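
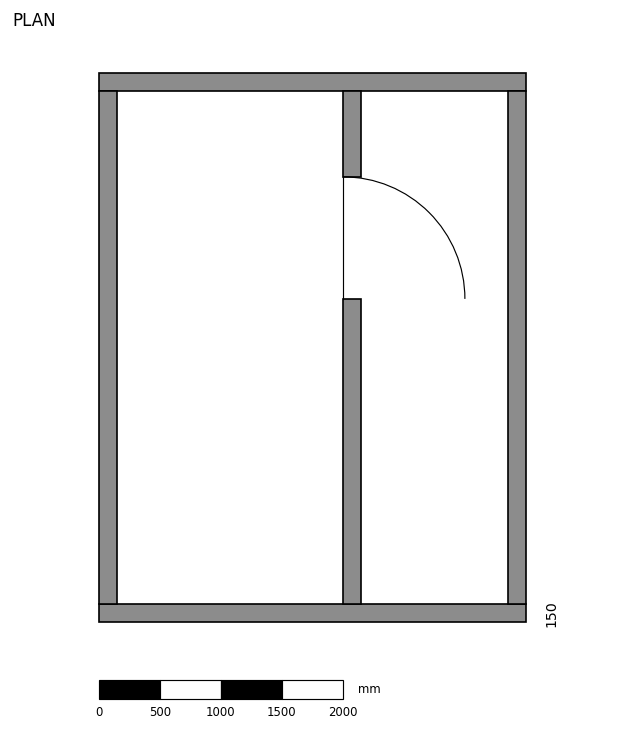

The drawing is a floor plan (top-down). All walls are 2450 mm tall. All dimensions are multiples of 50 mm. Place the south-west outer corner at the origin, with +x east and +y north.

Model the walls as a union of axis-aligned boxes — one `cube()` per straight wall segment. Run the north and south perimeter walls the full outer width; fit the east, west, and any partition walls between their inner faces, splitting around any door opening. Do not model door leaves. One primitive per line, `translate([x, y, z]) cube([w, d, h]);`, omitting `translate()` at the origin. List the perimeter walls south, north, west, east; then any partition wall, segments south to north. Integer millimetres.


cube([3500, 150, 2450]);
translate([0, 4350, 0]) cube([3500, 150, 2450]);
translate([0, 150, 0]) cube([150, 4200, 2450]);
translate([3350, 150, 0]) cube([150, 4200, 2450]);
translate([2000, 150, 0]) cube([150, 2500, 2450]);
translate([2000, 3650, 0]) cube([150, 700, 2450]);


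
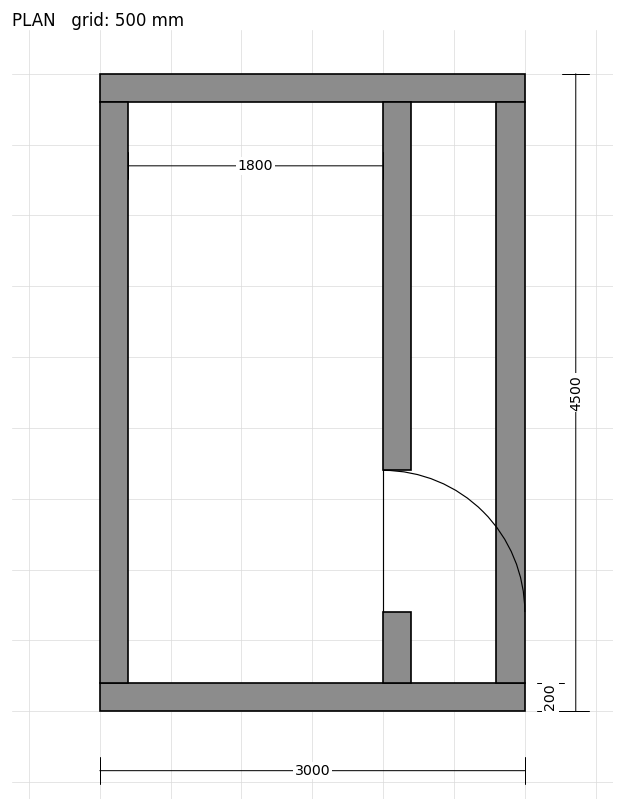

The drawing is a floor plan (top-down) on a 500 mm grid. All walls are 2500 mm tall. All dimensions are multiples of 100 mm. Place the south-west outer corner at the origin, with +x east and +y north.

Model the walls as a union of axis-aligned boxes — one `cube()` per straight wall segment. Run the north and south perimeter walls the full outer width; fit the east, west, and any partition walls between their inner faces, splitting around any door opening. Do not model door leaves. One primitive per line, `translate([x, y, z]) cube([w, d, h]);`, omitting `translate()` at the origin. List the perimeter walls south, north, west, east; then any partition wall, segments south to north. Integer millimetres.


cube([3000, 200, 2500]);
translate([0, 4300, 0]) cube([3000, 200, 2500]);
translate([0, 200, 0]) cube([200, 4100, 2500]);
translate([2800, 200, 0]) cube([200, 4100, 2500]);
translate([2000, 200, 0]) cube([200, 500, 2500]);
translate([2000, 1700, 0]) cube([200, 2600, 2500]);


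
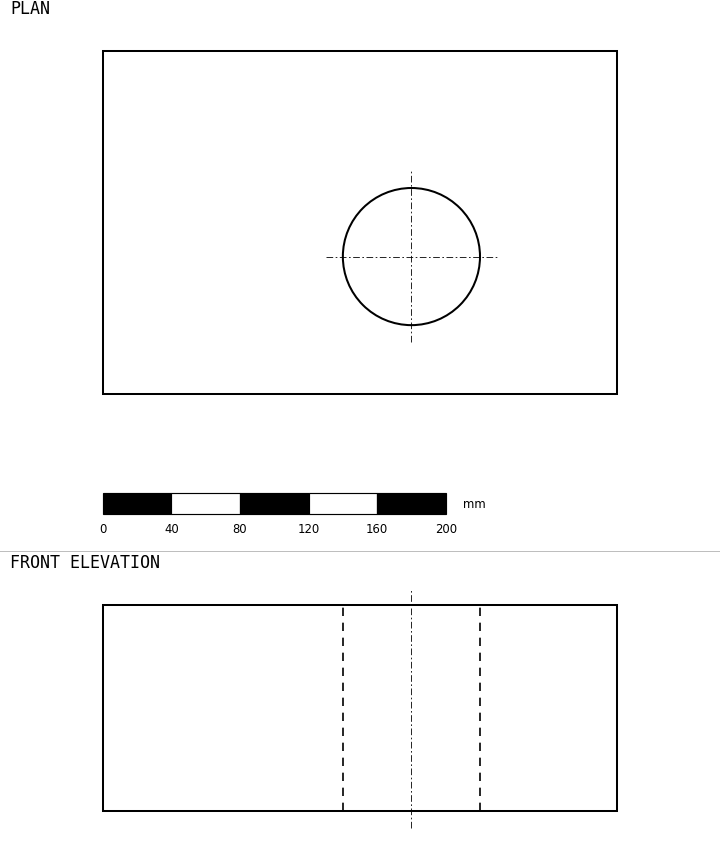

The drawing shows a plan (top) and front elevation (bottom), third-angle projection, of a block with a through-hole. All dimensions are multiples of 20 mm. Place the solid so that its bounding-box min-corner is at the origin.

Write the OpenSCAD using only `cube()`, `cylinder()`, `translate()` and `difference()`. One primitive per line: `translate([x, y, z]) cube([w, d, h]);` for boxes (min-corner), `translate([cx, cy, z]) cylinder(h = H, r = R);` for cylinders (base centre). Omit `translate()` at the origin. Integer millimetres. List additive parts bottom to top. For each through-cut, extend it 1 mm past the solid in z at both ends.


difference() {
  cube([300, 200, 120]);
  translate([180, 80, -1]) cylinder(h = 122, r = 40);
}


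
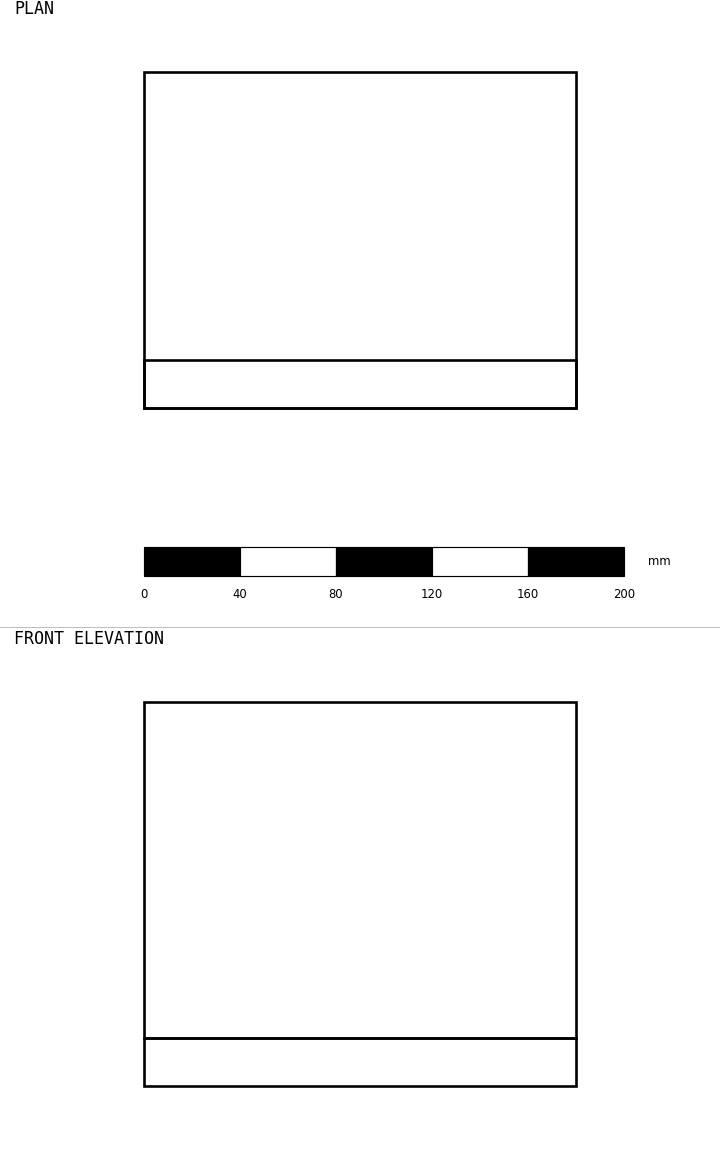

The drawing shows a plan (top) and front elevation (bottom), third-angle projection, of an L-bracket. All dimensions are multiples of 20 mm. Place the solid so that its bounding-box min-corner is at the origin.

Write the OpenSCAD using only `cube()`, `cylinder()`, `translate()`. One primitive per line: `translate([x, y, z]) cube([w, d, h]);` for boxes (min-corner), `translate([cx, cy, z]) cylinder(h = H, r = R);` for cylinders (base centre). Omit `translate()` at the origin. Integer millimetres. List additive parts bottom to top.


cube([180, 140, 20]);
translate([0, 0, 20]) cube([180, 20, 140]);


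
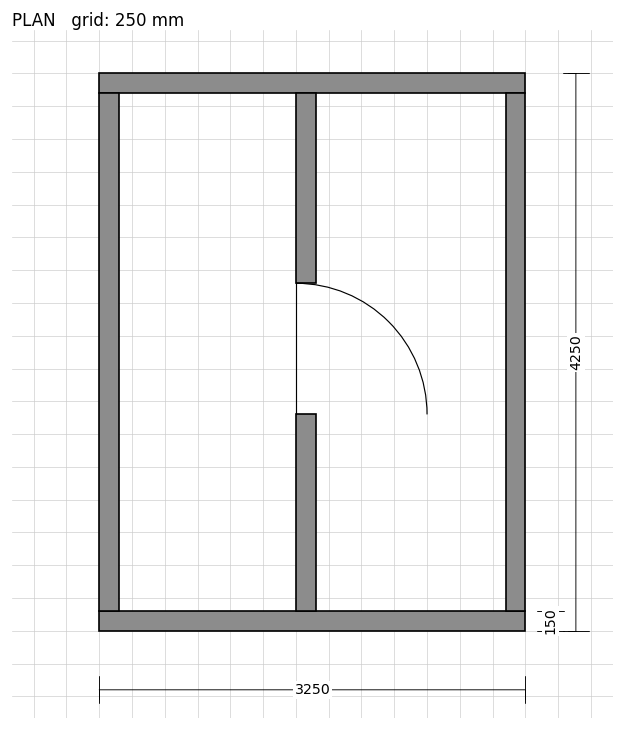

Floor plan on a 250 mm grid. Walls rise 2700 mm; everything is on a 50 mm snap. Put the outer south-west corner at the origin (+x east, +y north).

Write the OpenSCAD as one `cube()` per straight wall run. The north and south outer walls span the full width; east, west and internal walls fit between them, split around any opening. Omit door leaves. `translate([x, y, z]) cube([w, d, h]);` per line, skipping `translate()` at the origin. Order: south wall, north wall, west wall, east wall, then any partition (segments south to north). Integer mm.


cube([3250, 150, 2700]);
translate([0, 4100, 0]) cube([3250, 150, 2700]);
translate([0, 150, 0]) cube([150, 3950, 2700]);
translate([3100, 150, 0]) cube([150, 3950, 2700]);
translate([1500, 150, 0]) cube([150, 1500, 2700]);
translate([1500, 2650, 0]) cube([150, 1450, 2700]);


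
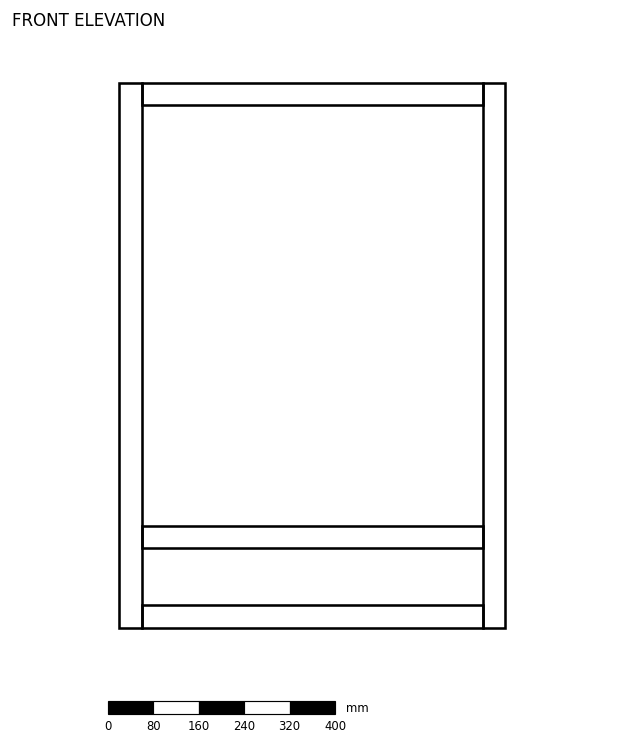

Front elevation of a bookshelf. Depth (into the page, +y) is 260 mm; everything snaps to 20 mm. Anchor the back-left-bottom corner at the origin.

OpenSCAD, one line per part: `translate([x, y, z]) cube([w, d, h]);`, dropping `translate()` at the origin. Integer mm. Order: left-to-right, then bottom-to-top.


cube([40, 260, 960]);
translate([40, 0, 0]) cube([600, 260, 40]);
translate([40, 0, 140]) cube([600, 260, 40]);
translate([40, 0, 920]) cube([600, 260, 40]);
translate([640, 0, 0]) cube([40, 260, 960]);


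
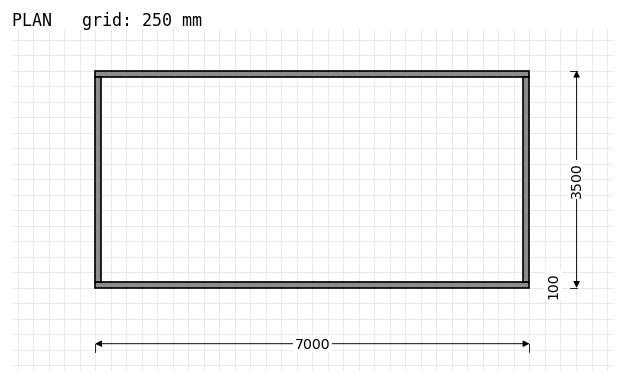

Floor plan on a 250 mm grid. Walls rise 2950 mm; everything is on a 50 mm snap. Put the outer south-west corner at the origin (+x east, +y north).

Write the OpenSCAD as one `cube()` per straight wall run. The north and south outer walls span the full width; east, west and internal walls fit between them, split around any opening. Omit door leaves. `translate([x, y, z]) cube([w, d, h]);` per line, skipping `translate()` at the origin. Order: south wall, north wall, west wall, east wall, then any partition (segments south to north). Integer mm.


cube([7000, 100, 2950]);
translate([0, 3400, 0]) cube([7000, 100, 2950]);
translate([0, 100, 0]) cube([100, 3300, 2950]);
translate([6900, 100, 0]) cube([100, 3300, 2950]);


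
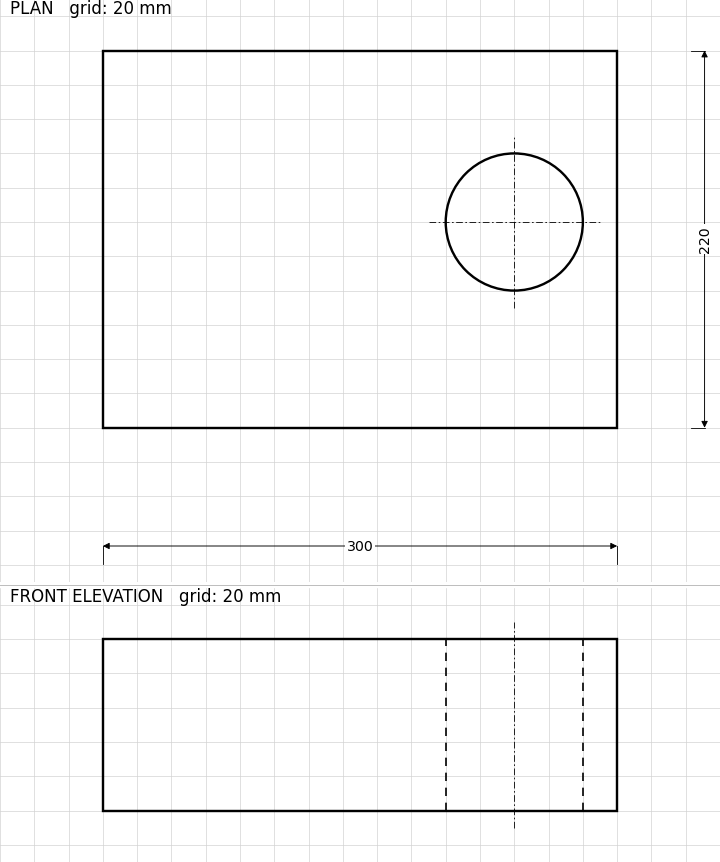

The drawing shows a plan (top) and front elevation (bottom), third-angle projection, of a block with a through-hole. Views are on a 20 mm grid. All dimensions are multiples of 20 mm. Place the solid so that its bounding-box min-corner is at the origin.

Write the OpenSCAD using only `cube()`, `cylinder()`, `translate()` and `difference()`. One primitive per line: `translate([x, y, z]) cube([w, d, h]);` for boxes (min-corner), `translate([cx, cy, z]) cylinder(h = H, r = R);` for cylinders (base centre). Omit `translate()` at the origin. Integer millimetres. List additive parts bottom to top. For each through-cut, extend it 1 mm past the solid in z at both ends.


difference() {
  cube([300, 220, 100]);
  translate([240, 120, -1]) cylinder(h = 102, r = 40);
}


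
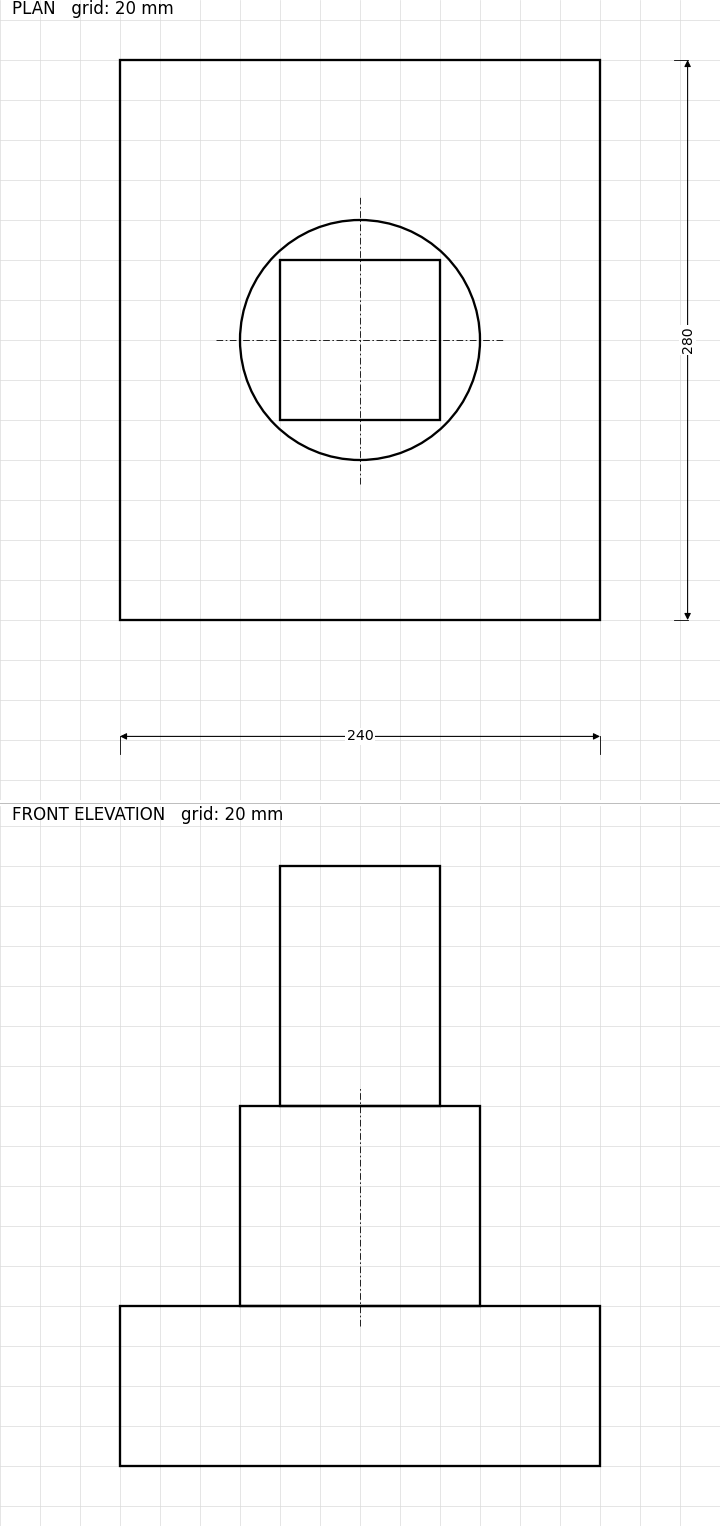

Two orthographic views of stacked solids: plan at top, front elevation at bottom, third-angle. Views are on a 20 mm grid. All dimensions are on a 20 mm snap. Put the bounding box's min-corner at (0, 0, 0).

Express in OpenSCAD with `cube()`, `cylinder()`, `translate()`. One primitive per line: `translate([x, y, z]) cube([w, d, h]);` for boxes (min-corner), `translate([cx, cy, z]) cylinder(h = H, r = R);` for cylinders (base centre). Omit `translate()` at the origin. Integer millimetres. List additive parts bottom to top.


cube([240, 280, 80]);
translate([120, 140, 80]) cylinder(h = 100, r = 60);
translate([80, 100, 180]) cube([80, 80, 120]);


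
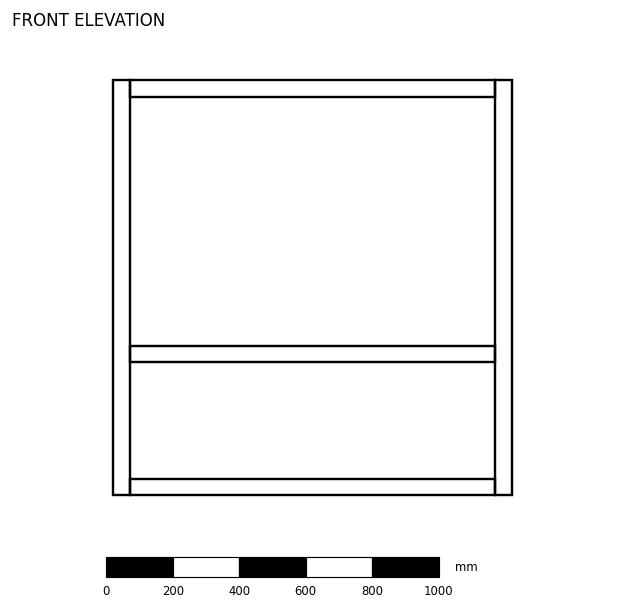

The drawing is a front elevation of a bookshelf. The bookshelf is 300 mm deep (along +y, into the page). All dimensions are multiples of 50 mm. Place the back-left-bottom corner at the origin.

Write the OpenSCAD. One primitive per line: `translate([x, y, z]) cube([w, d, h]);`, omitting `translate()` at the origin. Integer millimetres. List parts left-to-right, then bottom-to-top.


cube([50, 300, 1250]);
translate([50, 0, 0]) cube([1100, 300, 50]);
translate([50, 0, 400]) cube([1100, 300, 50]);
translate([50, 0, 1200]) cube([1100, 300, 50]);
translate([1150, 0, 0]) cube([50, 300, 1250]);


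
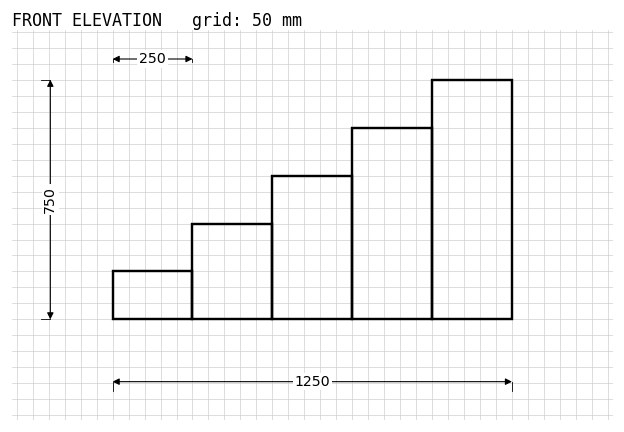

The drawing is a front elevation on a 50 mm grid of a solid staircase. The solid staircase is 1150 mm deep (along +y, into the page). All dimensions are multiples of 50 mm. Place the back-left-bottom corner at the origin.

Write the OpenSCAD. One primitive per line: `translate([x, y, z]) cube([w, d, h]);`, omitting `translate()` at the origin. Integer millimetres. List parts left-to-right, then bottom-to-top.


cube([250, 1150, 150]);
translate([250, 0, 0]) cube([250, 1150, 300]);
translate([500, 0, 0]) cube([250, 1150, 450]);
translate([750, 0, 0]) cube([250, 1150, 600]);
translate([1000, 0, 0]) cube([250, 1150, 750]);


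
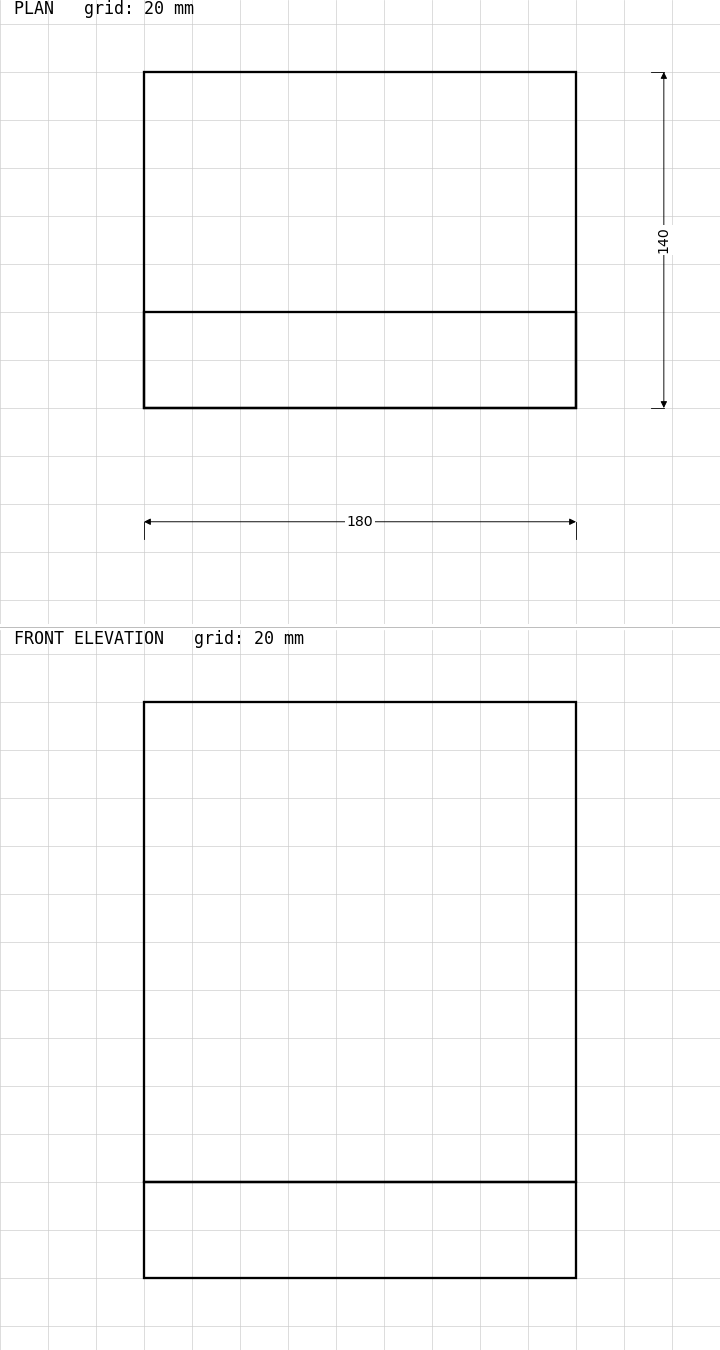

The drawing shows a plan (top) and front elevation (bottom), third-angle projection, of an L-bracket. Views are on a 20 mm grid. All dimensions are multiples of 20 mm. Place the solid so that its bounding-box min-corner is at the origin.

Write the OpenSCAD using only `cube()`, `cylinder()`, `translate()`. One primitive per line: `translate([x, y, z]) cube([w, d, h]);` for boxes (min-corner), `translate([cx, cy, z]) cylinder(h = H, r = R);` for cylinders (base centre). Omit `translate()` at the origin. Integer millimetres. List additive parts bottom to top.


cube([180, 140, 40]);
translate([0, 0, 40]) cube([180, 40, 200]);


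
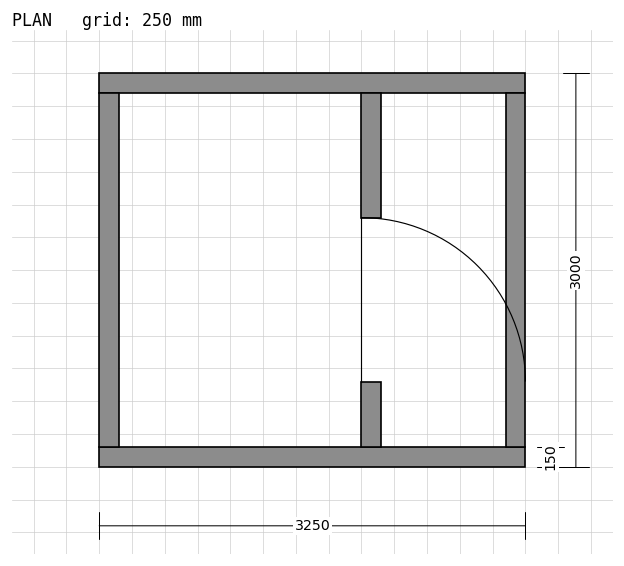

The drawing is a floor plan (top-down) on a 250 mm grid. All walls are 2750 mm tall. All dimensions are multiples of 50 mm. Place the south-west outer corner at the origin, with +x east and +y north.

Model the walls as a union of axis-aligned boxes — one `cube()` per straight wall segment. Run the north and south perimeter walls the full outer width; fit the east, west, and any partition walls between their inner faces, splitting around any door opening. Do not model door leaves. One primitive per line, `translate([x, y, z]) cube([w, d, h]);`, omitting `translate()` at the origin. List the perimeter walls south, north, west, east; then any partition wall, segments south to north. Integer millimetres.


cube([3250, 150, 2750]);
translate([0, 2850, 0]) cube([3250, 150, 2750]);
translate([0, 150, 0]) cube([150, 2700, 2750]);
translate([3100, 150, 0]) cube([150, 2700, 2750]);
translate([2000, 150, 0]) cube([150, 500, 2750]);
translate([2000, 1900, 0]) cube([150, 950, 2750]);


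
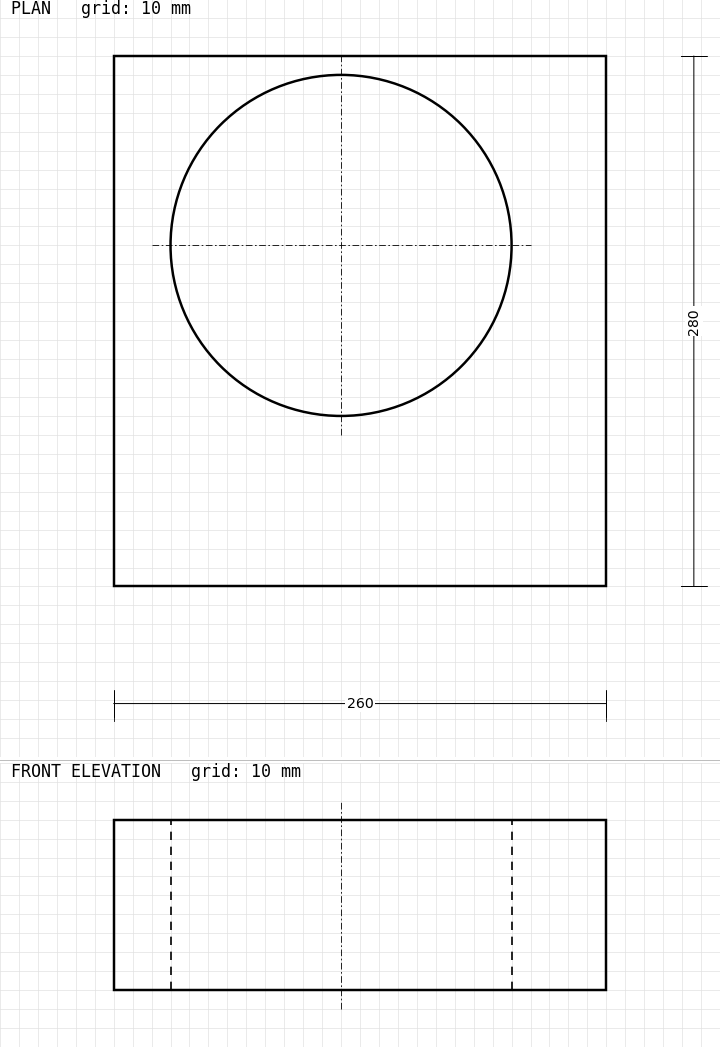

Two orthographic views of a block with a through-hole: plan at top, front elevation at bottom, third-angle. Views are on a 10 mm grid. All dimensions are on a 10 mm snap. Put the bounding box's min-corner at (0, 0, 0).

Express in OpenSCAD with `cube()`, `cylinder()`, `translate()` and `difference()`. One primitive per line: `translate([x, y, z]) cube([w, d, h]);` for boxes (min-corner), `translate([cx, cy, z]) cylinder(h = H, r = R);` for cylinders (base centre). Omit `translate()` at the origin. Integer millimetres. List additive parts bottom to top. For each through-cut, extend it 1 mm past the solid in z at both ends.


difference() {
  cube([260, 280, 90]);
  translate([120, 180, -1]) cylinder(h = 92, r = 90);
}


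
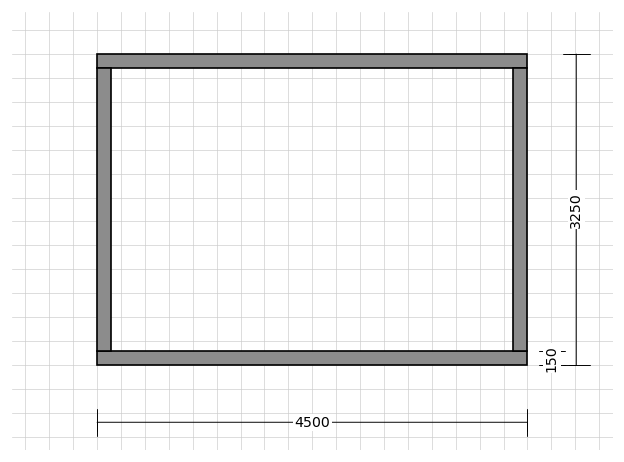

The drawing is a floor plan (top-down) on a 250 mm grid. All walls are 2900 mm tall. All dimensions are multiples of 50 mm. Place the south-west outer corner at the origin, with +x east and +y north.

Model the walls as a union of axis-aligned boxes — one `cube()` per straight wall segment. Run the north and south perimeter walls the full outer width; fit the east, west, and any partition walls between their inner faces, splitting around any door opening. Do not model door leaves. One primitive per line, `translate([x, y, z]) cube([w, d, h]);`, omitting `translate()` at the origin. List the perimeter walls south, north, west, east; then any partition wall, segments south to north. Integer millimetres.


cube([4500, 150, 2900]);
translate([0, 3100, 0]) cube([4500, 150, 2900]);
translate([0, 150, 0]) cube([150, 2950, 2900]);
translate([4350, 150, 0]) cube([150, 2950, 2900]);


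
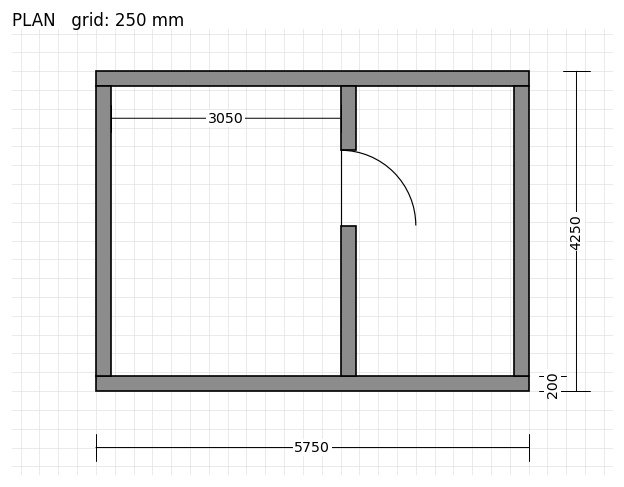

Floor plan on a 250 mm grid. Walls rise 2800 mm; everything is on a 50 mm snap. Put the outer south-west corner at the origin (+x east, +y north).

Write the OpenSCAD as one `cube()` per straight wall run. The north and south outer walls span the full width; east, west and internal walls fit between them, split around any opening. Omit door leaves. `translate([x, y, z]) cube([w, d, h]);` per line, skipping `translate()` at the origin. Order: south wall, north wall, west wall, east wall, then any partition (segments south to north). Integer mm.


cube([5750, 200, 2800]);
translate([0, 4050, 0]) cube([5750, 200, 2800]);
translate([0, 200, 0]) cube([200, 3850, 2800]);
translate([5550, 200, 0]) cube([200, 3850, 2800]);
translate([3250, 200, 0]) cube([200, 2000, 2800]);
translate([3250, 3200, 0]) cube([200, 850, 2800]);


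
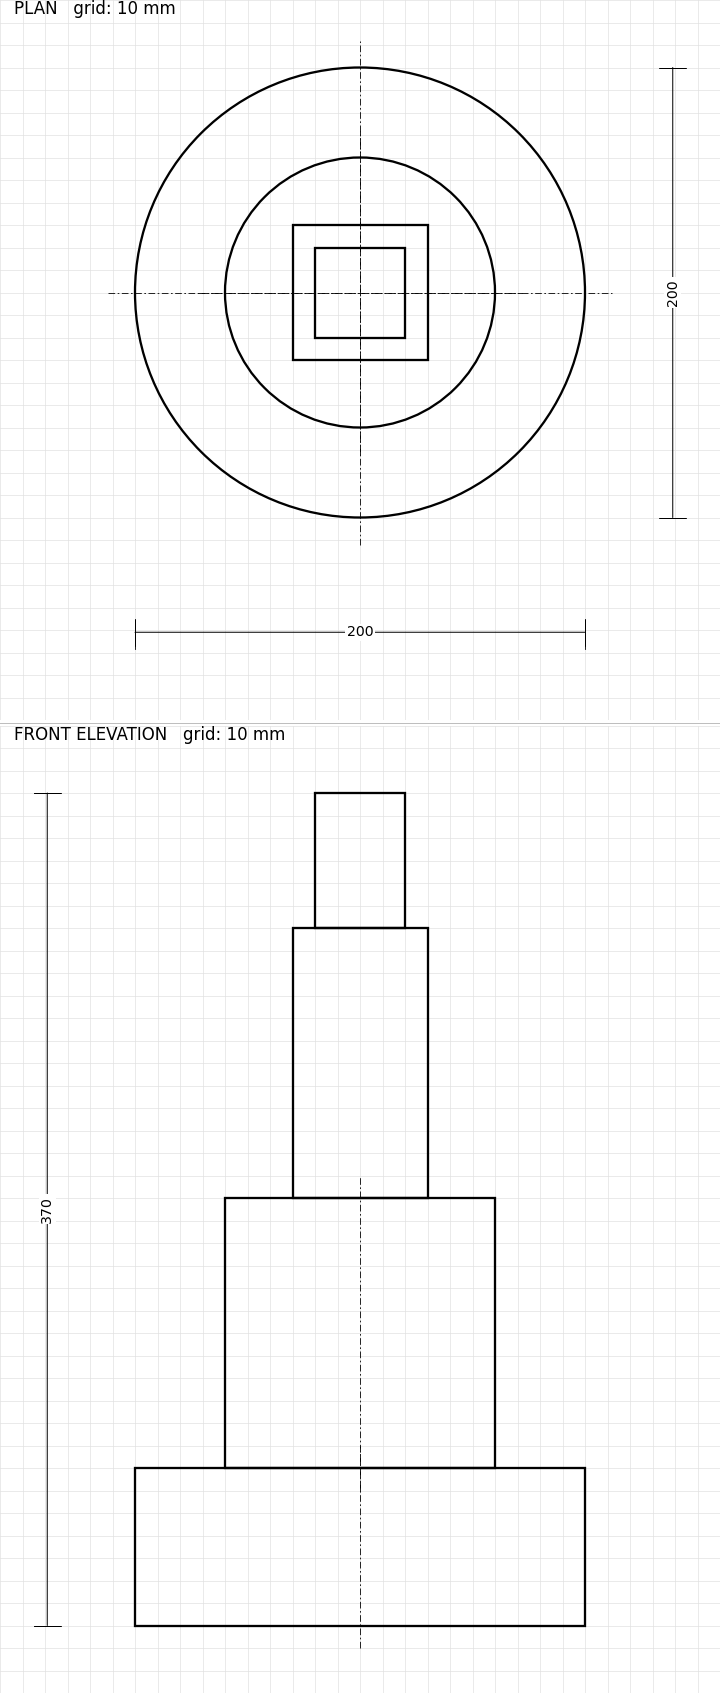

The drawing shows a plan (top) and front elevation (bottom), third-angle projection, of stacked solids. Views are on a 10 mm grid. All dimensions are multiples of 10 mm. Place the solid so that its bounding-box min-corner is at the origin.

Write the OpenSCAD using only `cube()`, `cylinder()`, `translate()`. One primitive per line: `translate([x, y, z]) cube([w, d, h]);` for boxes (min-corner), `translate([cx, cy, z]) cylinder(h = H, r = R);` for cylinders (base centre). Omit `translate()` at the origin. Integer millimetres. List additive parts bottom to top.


translate([100, 100, 0]) cylinder(h = 70, r = 100);
translate([100, 100, 70]) cylinder(h = 120, r = 60);
translate([70, 70, 190]) cube([60, 60, 120]);
translate([80, 80, 310]) cube([40, 40, 60]);


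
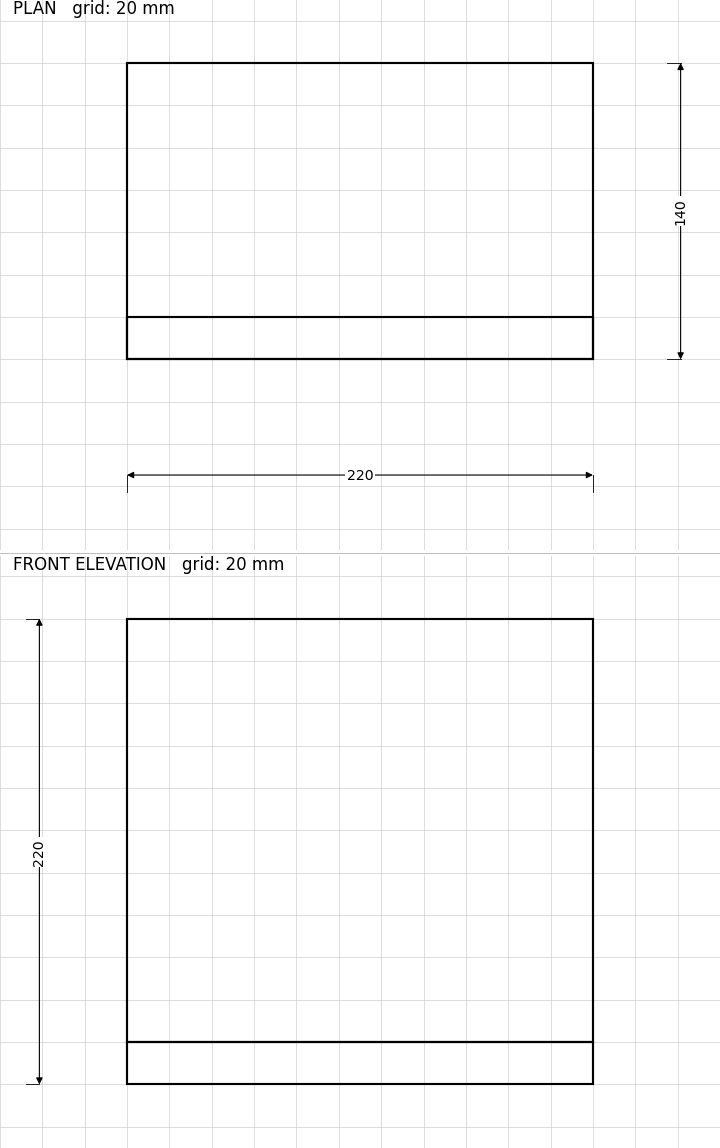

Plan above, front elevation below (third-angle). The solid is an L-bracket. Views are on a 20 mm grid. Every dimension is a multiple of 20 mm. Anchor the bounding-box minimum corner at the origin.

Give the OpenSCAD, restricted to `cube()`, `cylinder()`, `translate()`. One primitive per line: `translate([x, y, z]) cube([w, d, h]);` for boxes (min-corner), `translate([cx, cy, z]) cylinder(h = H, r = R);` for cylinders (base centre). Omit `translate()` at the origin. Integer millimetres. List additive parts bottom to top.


cube([220, 140, 20]);
translate([0, 0, 20]) cube([220, 20, 200]);


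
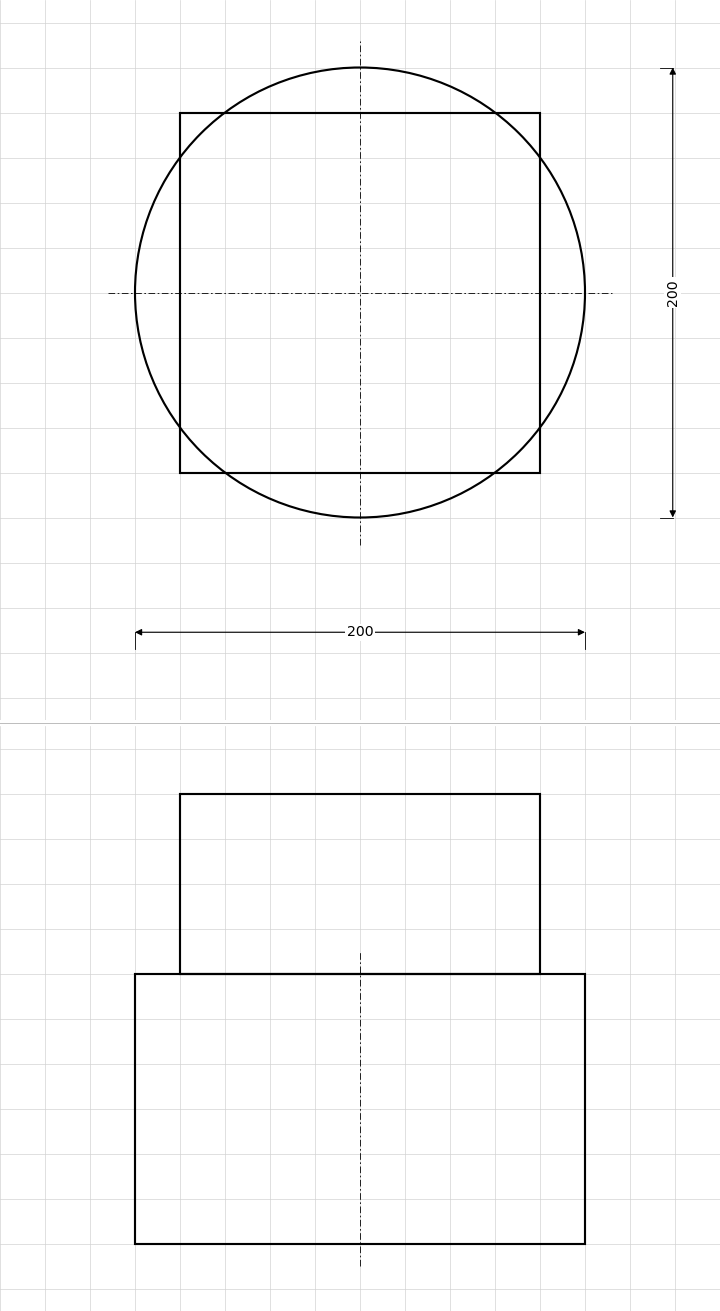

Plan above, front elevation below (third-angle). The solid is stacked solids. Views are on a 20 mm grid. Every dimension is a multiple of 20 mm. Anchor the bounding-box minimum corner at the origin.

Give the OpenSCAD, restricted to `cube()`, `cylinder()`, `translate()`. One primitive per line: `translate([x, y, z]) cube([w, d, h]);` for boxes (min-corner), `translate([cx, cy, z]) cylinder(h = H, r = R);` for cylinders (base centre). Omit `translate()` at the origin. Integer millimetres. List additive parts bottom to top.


translate([100, 100, 0]) cylinder(h = 120, r = 100);
translate([20, 20, 120]) cube([160, 160, 80]);


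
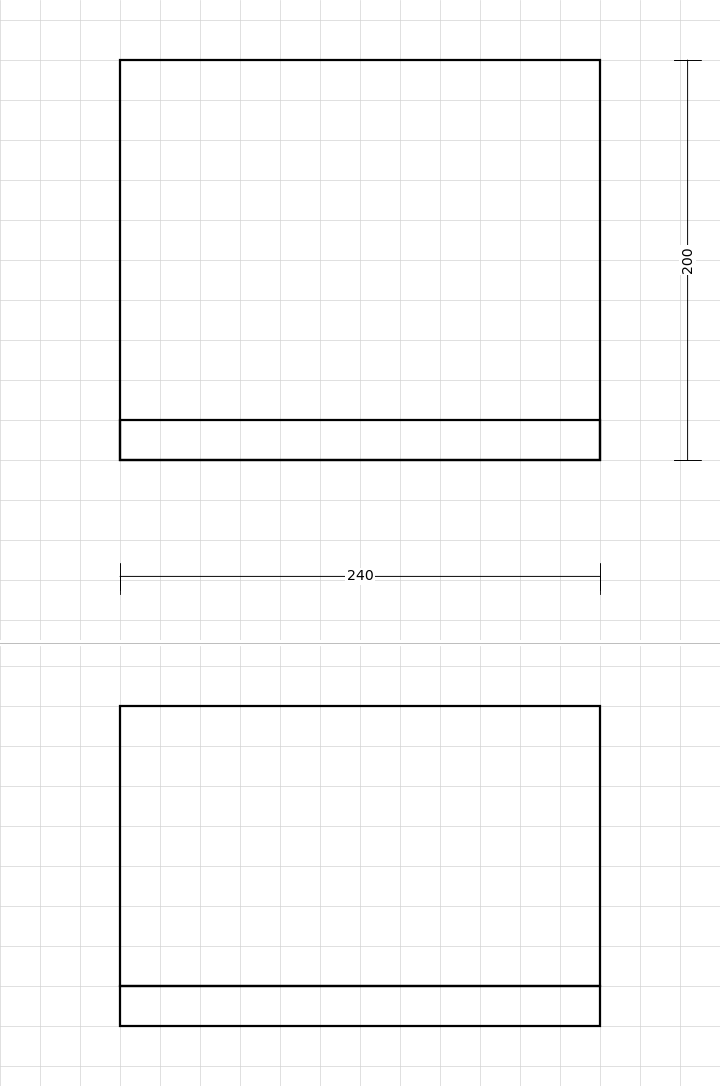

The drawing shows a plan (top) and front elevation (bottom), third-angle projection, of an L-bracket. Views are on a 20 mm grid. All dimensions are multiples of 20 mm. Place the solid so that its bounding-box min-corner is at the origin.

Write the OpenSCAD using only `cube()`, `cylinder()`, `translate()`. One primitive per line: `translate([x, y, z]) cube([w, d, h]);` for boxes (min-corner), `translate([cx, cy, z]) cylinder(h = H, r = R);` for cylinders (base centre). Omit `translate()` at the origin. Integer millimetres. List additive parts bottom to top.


cube([240, 200, 20]);
translate([0, 0, 20]) cube([240, 20, 140]);


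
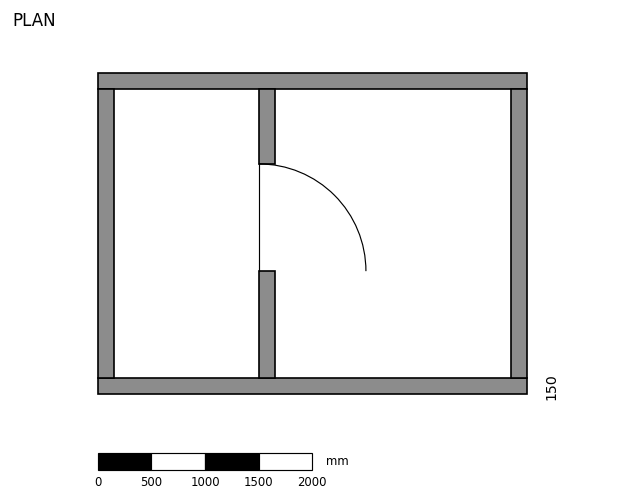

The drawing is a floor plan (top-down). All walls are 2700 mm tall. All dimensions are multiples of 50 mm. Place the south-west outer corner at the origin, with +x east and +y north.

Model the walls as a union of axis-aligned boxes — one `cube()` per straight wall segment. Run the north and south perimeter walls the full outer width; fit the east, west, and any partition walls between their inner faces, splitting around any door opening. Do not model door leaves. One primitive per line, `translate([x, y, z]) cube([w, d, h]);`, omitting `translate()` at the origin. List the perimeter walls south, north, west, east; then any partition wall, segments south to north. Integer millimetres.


cube([4000, 150, 2700]);
translate([0, 2850, 0]) cube([4000, 150, 2700]);
translate([0, 150, 0]) cube([150, 2700, 2700]);
translate([3850, 150, 0]) cube([150, 2700, 2700]);
translate([1500, 150, 0]) cube([150, 1000, 2700]);
translate([1500, 2150, 0]) cube([150, 700, 2700]);


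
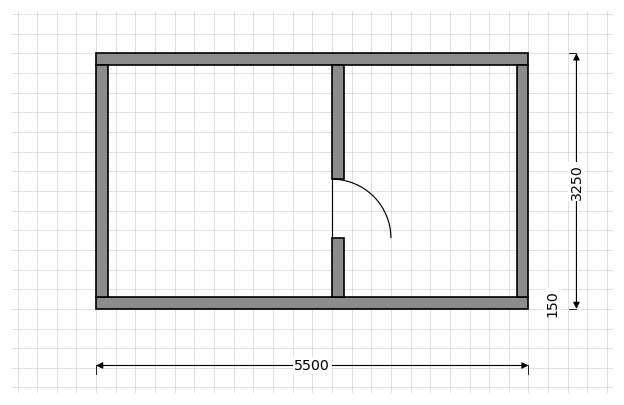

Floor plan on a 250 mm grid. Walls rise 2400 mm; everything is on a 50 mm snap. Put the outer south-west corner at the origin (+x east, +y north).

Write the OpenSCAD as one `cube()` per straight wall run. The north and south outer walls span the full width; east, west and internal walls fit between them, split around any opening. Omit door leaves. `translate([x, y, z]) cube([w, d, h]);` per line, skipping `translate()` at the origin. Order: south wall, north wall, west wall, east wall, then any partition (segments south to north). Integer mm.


cube([5500, 150, 2400]);
translate([0, 3100, 0]) cube([5500, 150, 2400]);
translate([0, 150, 0]) cube([150, 2950, 2400]);
translate([5350, 150, 0]) cube([150, 2950, 2400]);
translate([3000, 150, 0]) cube([150, 750, 2400]);
translate([3000, 1650, 0]) cube([150, 1450, 2400]);


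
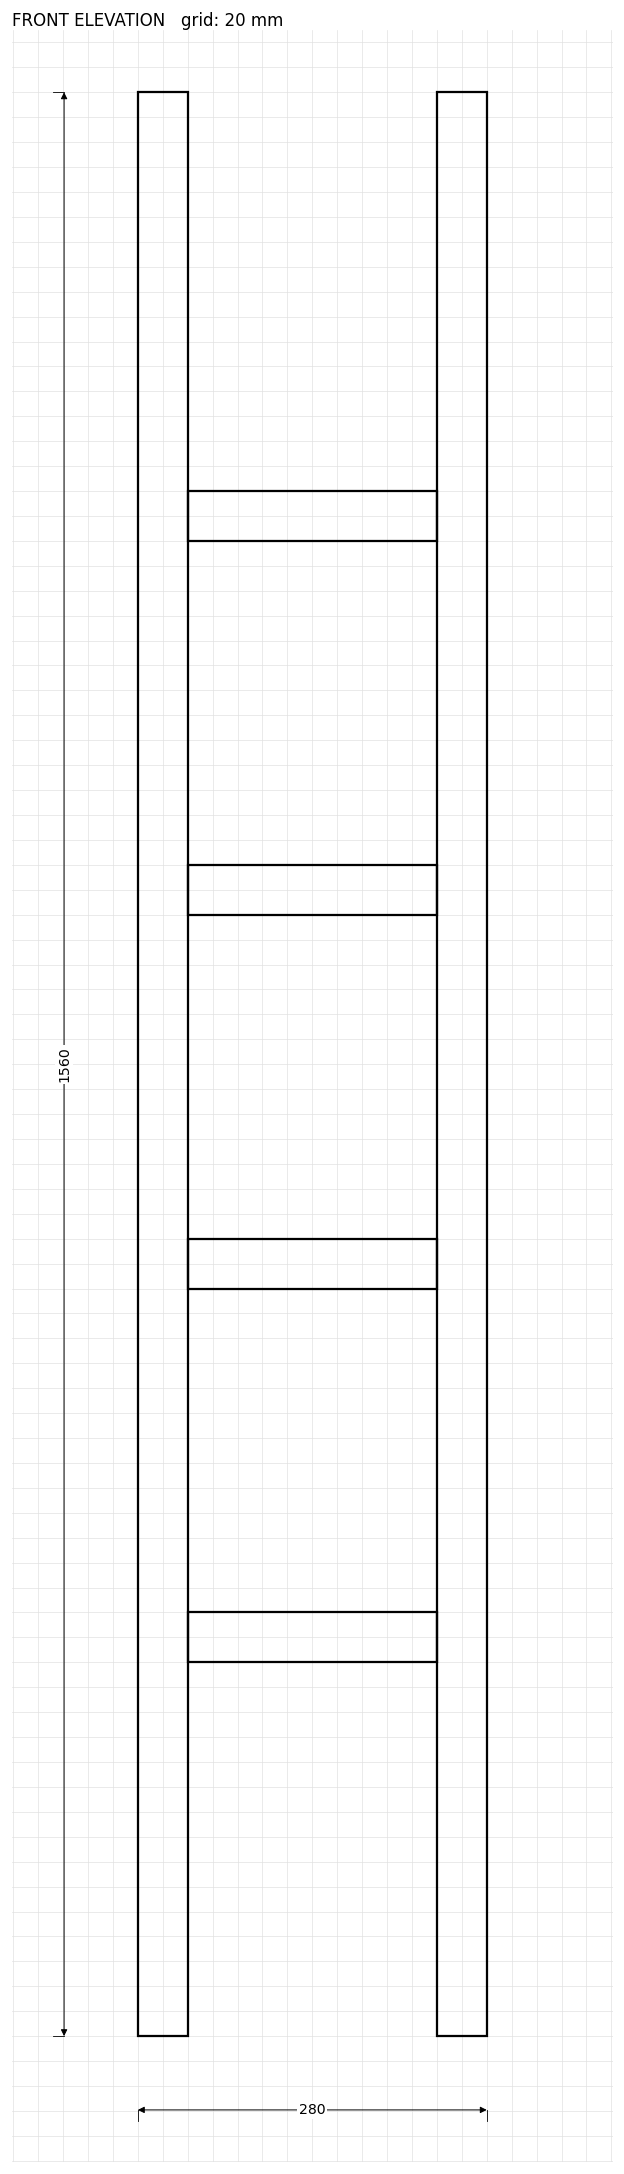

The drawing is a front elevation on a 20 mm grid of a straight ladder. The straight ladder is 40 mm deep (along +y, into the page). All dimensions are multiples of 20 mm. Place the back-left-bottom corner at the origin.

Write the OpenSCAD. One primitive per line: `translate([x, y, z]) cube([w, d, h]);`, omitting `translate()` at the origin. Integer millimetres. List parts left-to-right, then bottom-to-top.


cube([40, 40, 1560]);
translate([40, 0, 300]) cube([200, 40, 40]);
translate([40, 0, 600]) cube([200, 40, 40]);
translate([40, 0, 900]) cube([200, 40, 40]);
translate([40, 0, 1200]) cube([200, 40, 40]);
translate([240, 0, 0]) cube([40, 40, 1560]);


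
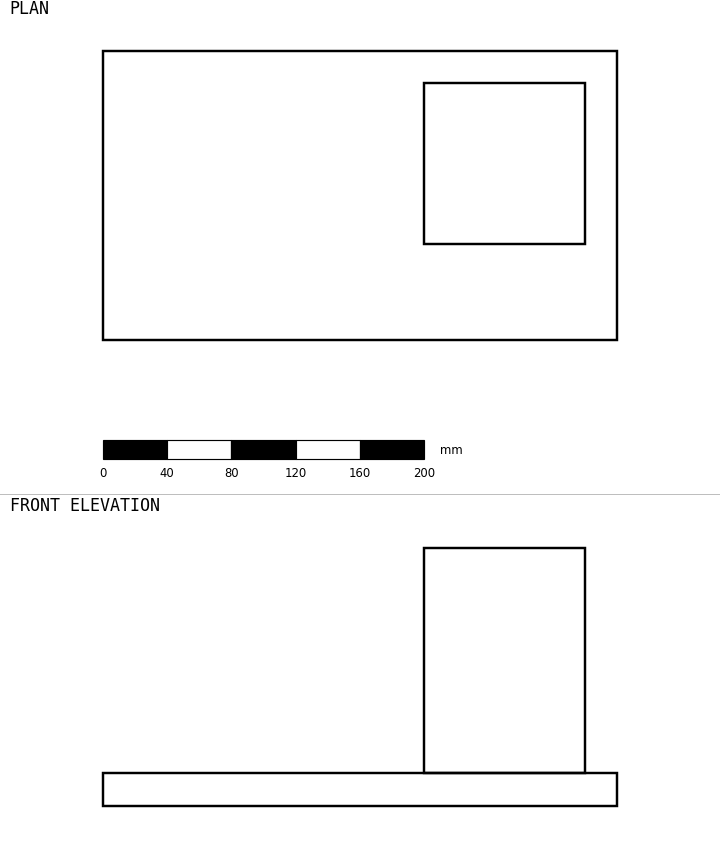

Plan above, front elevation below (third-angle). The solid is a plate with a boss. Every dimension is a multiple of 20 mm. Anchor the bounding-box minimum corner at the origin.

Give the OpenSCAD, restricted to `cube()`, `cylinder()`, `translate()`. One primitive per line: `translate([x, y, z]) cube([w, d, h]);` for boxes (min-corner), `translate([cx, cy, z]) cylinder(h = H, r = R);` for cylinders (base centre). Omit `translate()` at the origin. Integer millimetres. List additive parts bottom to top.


cube([320, 180, 20]);
translate([200, 60, 20]) cube([100, 100, 140]);


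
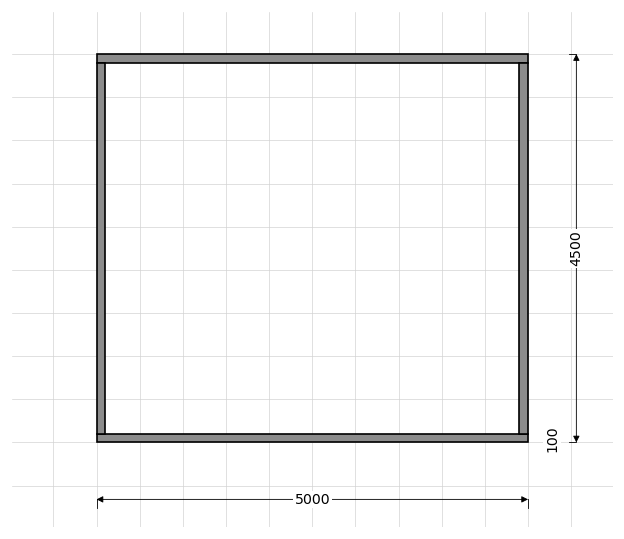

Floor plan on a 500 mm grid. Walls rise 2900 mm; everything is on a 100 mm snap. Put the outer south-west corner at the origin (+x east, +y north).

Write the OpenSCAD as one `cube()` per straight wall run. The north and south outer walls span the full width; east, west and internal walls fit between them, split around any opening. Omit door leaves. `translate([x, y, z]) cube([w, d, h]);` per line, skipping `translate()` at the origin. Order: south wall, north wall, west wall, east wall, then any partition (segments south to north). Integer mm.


cube([5000, 100, 2900]);
translate([0, 4400, 0]) cube([5000, 100, 2900]);
translate([0, 100, 0]) cube([100, 4300, 2900]);
translate([4900, 100, 0]) cube([100, 4300, 2900]);


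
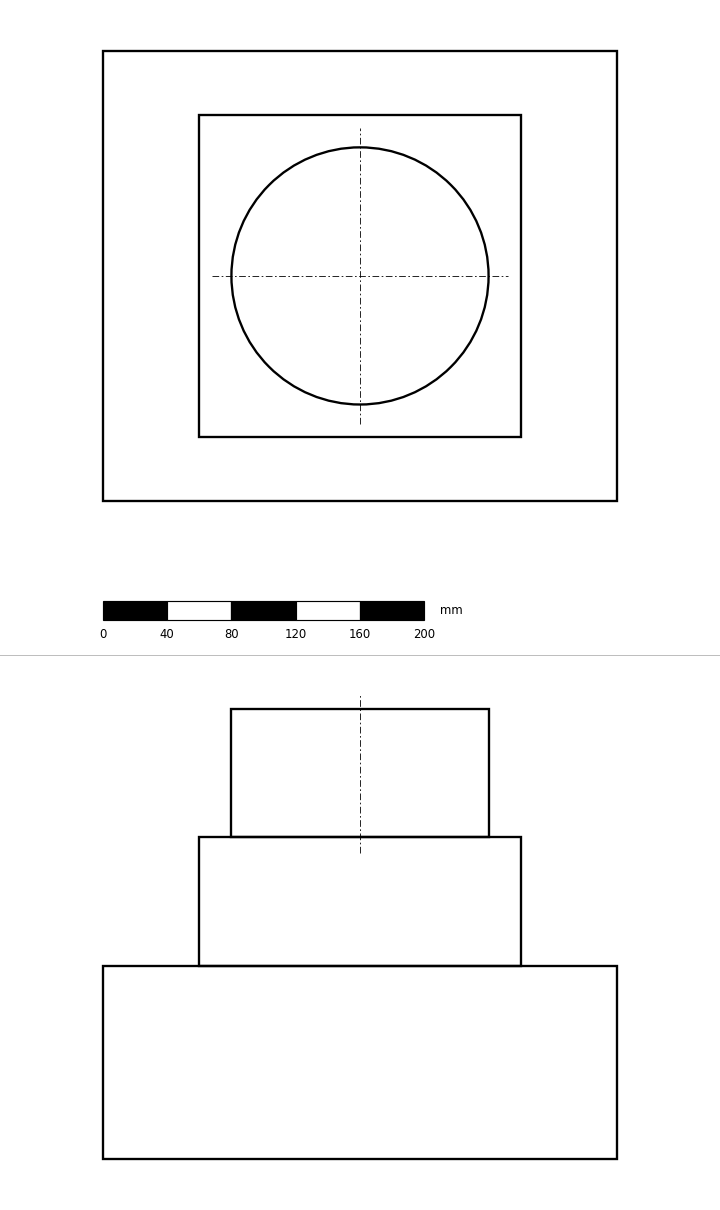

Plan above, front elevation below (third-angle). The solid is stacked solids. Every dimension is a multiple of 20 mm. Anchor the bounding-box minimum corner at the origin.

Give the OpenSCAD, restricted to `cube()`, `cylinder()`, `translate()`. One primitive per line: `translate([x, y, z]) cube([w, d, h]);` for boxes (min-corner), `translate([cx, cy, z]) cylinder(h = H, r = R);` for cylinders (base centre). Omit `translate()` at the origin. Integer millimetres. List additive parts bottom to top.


cube([320, 280, 120]);
translate([60, 40, 120]) cube([200, 200, 80]);
translate([160, 140, 200]) cylinder(h = 80, r = 80);


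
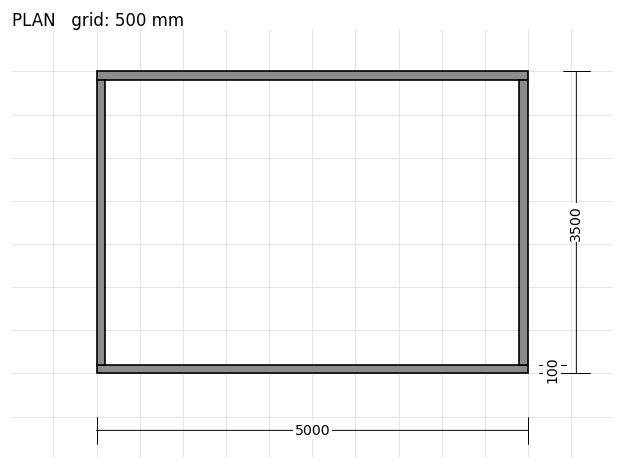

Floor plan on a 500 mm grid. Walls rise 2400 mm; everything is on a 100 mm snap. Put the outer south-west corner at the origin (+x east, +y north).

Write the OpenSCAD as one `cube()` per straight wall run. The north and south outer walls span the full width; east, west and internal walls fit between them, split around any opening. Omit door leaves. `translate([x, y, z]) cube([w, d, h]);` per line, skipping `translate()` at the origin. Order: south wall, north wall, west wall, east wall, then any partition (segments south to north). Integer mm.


cube([5000, 100, 2400]);
translate([0, 3400, 0]) cube([5000, 100, 2400]);
translate([0, 100, 0]) cube([100, 3300, 2400]);
translate([4900, 100, 0]) cube([100, 3300, 2400]);


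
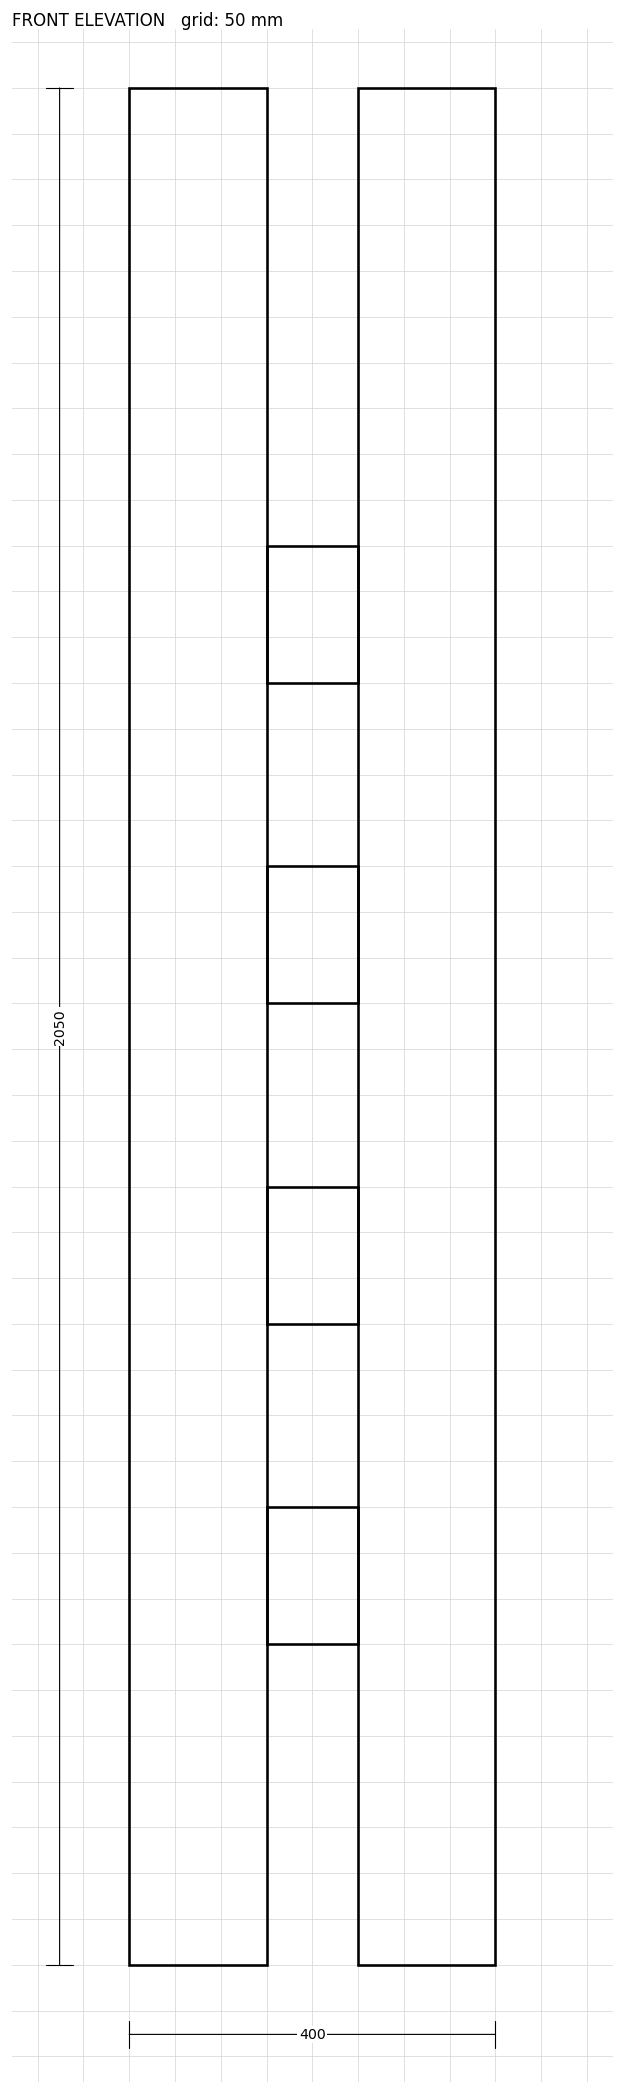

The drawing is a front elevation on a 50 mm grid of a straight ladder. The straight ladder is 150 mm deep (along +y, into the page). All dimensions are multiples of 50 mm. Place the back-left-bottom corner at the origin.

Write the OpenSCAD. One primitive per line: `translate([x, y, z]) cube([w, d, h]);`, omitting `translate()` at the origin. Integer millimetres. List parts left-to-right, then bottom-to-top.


cube([150, 150, 2050]);
translate([150, 0, 350]) cube([100, 150, 150]);
translate([150, 0, 700]) cube([100, 150, 150]);
translate([150, 0, 1050]) cube([100, 150, 150]);
translate([150, 0, 1400]) cube([100, 150, 150]);
translate([250, 0, 0]) cube([150, 150, 2050]);


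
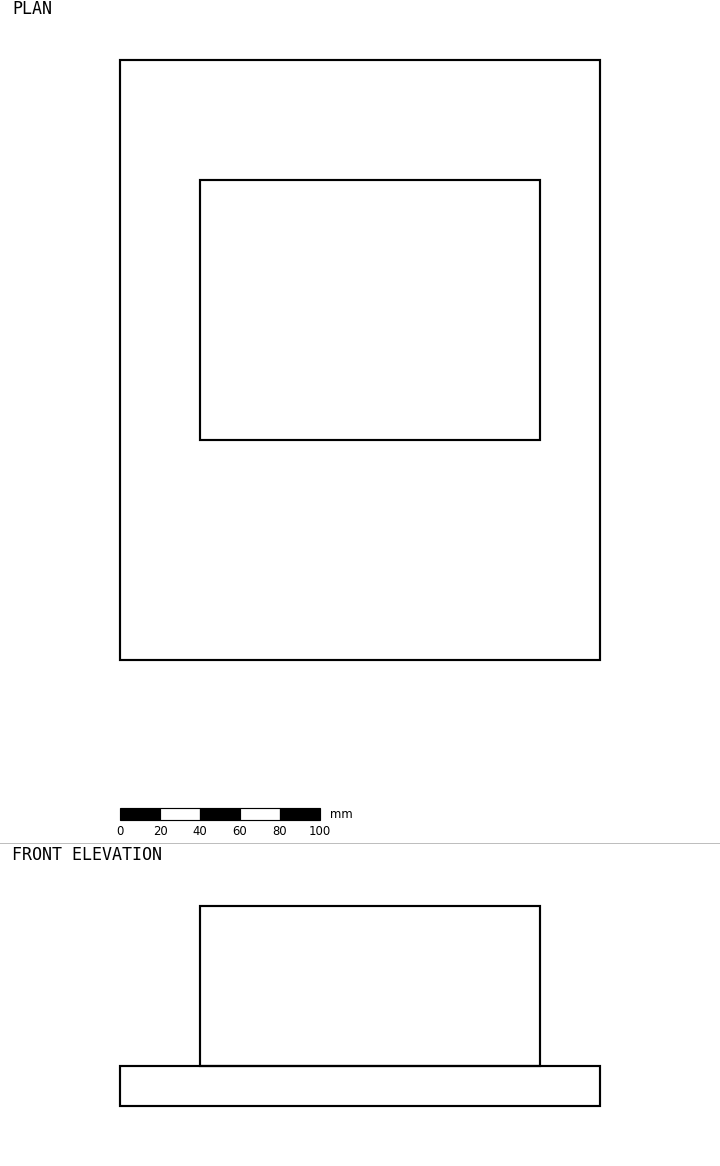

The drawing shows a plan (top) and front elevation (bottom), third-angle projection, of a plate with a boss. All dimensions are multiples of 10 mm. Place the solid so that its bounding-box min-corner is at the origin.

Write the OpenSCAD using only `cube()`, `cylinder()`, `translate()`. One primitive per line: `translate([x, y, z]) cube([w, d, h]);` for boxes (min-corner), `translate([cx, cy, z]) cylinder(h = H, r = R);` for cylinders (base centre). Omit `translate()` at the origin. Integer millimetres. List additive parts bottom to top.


cube([240, 300, 20]);
translate([40, 110, 20]) cube([170, 130, 80]);


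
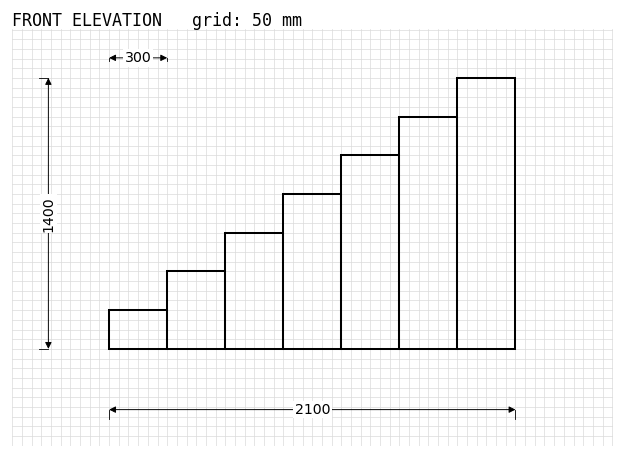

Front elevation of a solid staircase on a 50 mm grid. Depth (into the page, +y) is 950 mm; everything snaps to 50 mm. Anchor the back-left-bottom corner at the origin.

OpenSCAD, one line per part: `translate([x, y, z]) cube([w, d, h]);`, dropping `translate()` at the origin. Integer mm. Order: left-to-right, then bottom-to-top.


cube([300, 950, 200]);
translate([300, 0, 0]) cube([300, 950, 400]);
translate([600, 0, 0]) cube([300, 950, 600]);
translate([900, 0, 0]) cube([300, 950, 800]);
translate([1200, 0, 0]) cube([300, 950, 1000]);
translate([1500, 0, 0]) cube([300, 950, 1200]);
translate([1800, 0, 0]) cube([300, 950, 1400]);


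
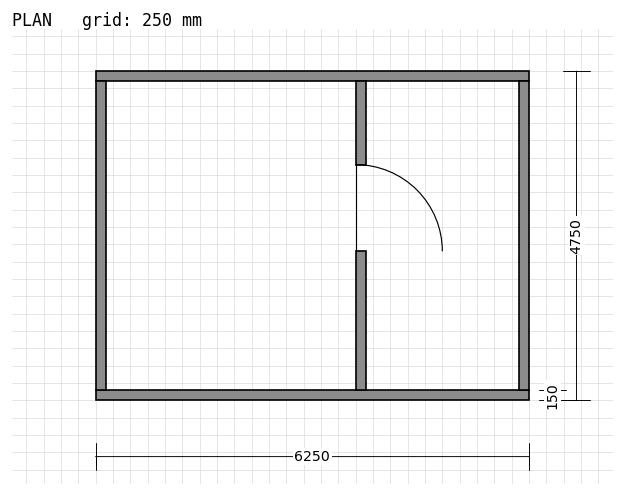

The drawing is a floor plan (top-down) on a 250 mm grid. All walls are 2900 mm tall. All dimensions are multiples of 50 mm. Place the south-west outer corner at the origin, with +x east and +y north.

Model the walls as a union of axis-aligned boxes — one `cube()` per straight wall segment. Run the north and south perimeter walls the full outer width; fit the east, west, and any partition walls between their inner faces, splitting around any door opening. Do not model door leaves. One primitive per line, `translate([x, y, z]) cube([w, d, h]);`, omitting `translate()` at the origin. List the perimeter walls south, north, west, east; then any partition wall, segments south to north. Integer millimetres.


cube([6250, 150, 2900]);
translate([0, 4600, 0]) cube([6250, 150, 2900]);
translate([0, 150, 0]) cube([150, 4450, 2900]);
translate([6100, 150, 0]) cube([150, 4450, 2900]);
translate([3750, 150, 0]) cube([150, 2000, 2900]);
translate([3750, 3400, 0]) cube([150, 1200, 2900]);


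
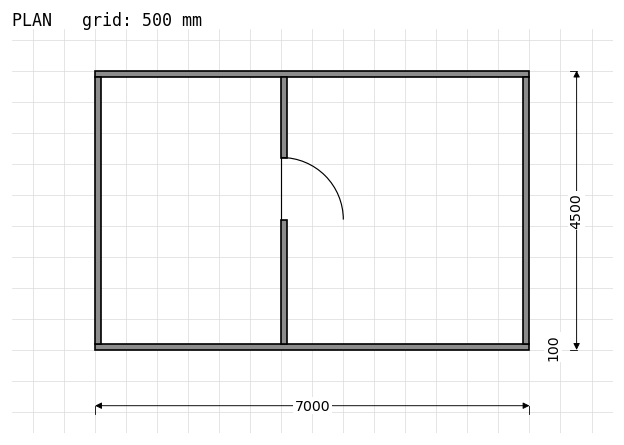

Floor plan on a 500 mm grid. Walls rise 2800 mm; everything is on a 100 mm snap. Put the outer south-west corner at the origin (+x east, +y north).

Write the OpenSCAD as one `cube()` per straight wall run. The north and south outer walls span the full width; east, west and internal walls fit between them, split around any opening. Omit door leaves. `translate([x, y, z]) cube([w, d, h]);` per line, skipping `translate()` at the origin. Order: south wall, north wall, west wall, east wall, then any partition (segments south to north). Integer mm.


cube([7000, 100, 2800]);
translate([0, 4400, 0]) cube([7000, 100, 2800]);
translate([0, 100, 0]) cube([100, 4300, 2800]);
translate([6900, 100, 0]) cube([100, 4300, 2800]);
translate([3000, 100, 0]) cube([100, 2000, 2800]);
translate([3000, 3100, 0]) cube([100, 1300, 2800]);


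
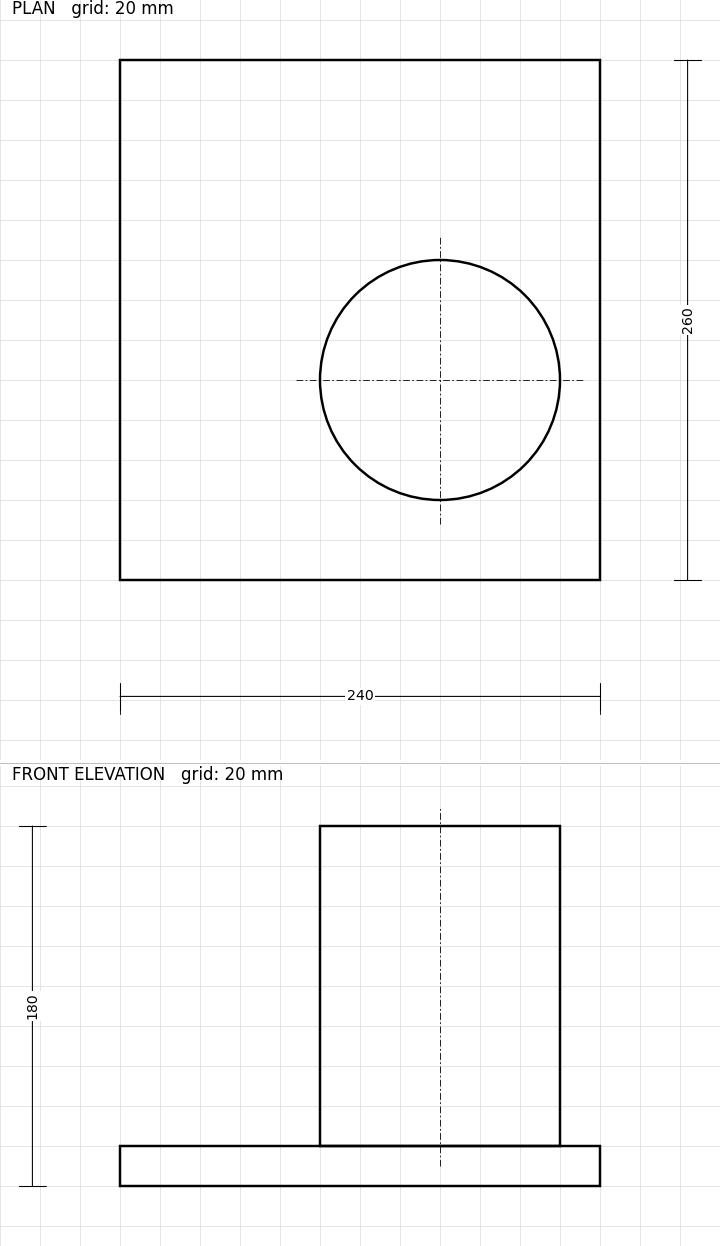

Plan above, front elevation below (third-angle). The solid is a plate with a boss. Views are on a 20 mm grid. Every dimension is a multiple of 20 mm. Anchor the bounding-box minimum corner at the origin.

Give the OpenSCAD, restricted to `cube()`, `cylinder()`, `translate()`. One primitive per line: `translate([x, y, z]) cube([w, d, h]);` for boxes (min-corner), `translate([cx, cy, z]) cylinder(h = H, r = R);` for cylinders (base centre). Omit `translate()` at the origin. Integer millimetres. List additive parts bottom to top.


cube([240, 260, 20]);
translate([160, 100, 20]) cylinder(h = 160, r = 60);


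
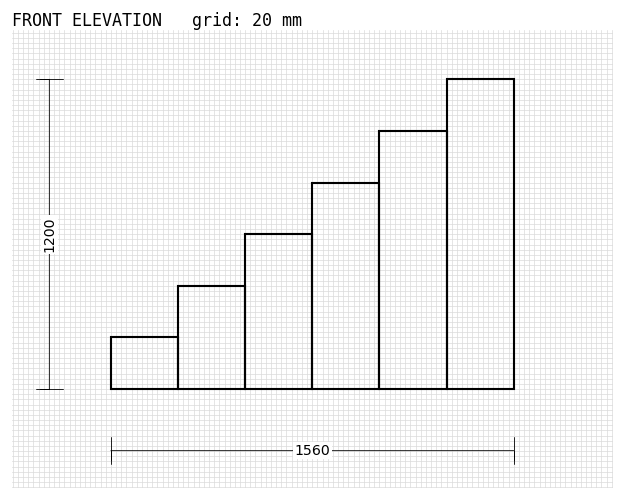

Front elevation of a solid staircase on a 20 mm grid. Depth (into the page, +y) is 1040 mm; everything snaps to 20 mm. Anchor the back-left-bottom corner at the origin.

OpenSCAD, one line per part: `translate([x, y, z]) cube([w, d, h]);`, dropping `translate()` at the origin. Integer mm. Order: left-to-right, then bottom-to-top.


cube([260, 1040, 200]);
translate([260, 0, 0]) cube([260, 1040, 400]);
translate([520, 0, 0]) cube([260, 1040, 600]);
translate([780, 0, 0]) cube([260, 1040, 800]);
translate([1040, 0, 0]) cube([260, 1040, 1000]);
translate([1300, 0, 0]) cube([260, 1040, 1200]);


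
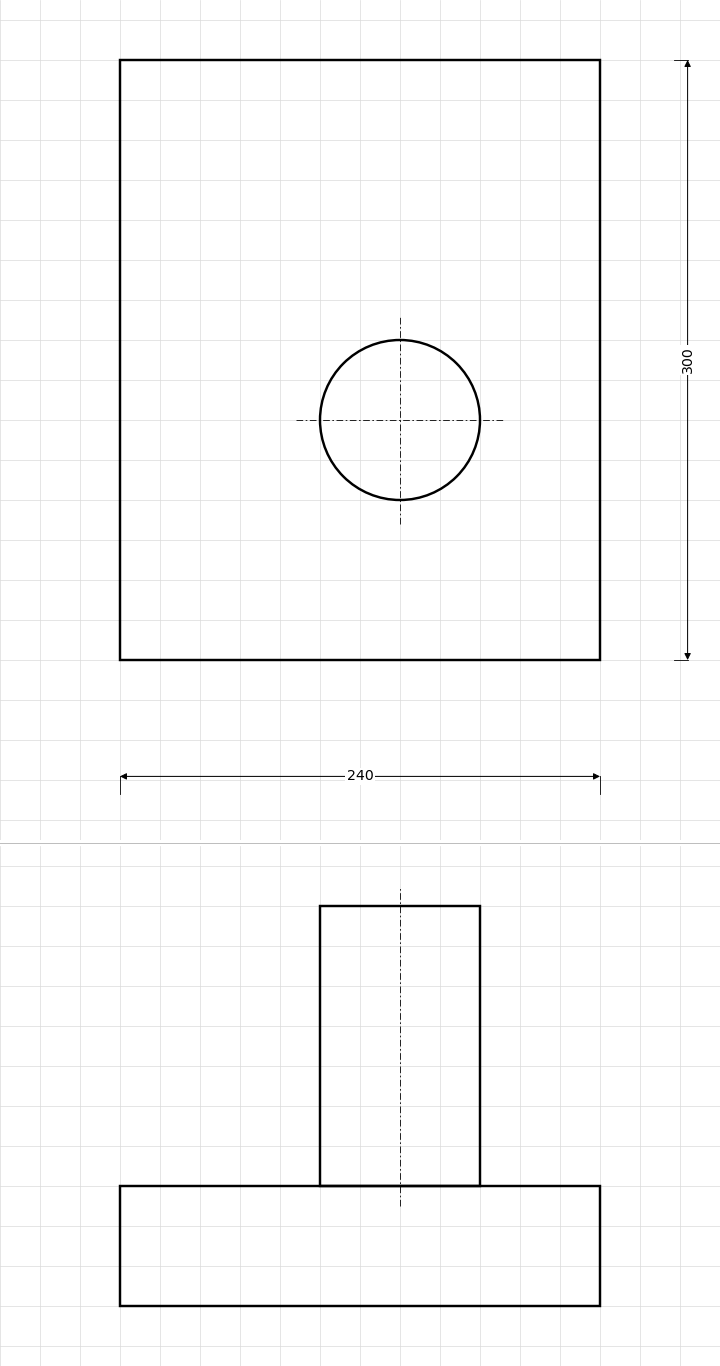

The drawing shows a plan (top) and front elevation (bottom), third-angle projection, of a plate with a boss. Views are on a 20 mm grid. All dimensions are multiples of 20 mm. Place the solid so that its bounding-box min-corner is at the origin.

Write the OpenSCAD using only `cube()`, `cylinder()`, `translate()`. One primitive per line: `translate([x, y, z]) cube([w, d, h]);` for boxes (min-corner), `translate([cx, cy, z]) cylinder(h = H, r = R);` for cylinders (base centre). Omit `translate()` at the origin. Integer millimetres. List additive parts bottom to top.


cube([240, 300, 60]);
translate([140, 120, 60]) cylinder(h = 140, r = 40);


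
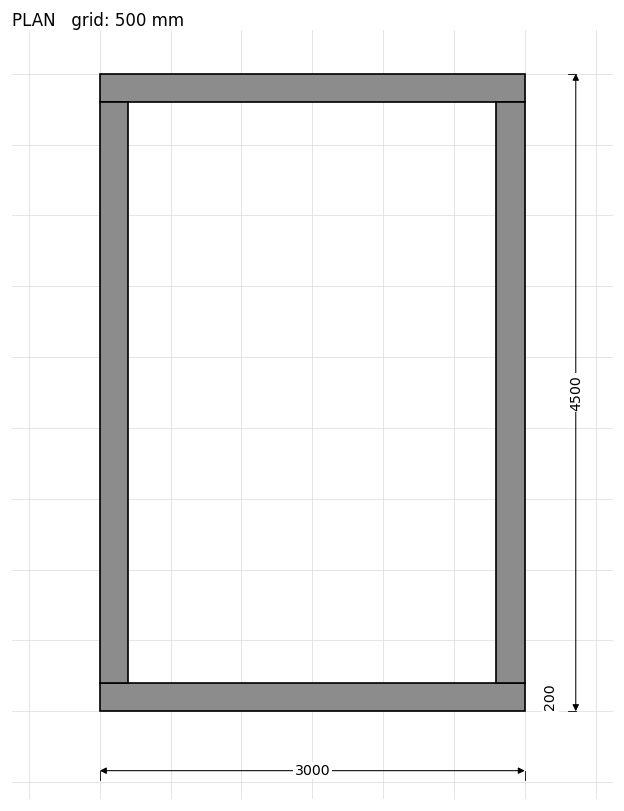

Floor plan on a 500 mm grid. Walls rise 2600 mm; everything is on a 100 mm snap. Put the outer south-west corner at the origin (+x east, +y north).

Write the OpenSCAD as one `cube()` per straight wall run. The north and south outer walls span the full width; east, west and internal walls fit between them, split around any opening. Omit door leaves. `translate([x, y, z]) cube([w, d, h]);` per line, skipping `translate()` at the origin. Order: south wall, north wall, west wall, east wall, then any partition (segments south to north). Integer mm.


cube([3000, 200, 2600]);
translate([0, 4300, 0]) cube([3000, 200, 2600]);
translate([0, 200, 0]) cube([200, 4100, 2600]);
translate([2800, 200, 0]) cube([200, 4100, 2600]);
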